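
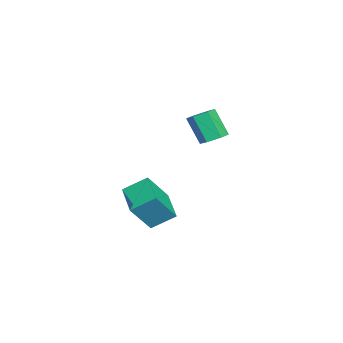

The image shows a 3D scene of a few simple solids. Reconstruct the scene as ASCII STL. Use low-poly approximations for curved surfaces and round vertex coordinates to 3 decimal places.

solid 
facet normal -0.412 0.452 -0.791
outer loop
vertex 1.44 1.668 0.213
vertex 2.66 2.093 -0.18
vertex 1.562 0.8 -0.347
endloop
endfacet
facet normal -0.903 -0.315 0.291
outer loop
vertex 2.14 0.167 0.76
vertex 1.44 1.668 0.213
vertex 1.562 0.8 -0.347
endloop
endfacet
facet normal -0.412 0.452 -0.791
outer loop
vertex 1.562 0.8 -0.347
vertex 2.66 2.093 -0.18
vertex 2.782 1.225 -0.74
endloop
endfacet
facet normal 0.117 -0.834 -0.538
outer loop
vertex 2.782 1.225 -0.74
vertex 2.14 0.167 0.76
vertex 1.562 0.8 -0.347
endloop
endfacet
facet normal -0.117 0.834 0.538
outer loop
vertex 1.44 1.668 0.213
vertex 3.238 1.46 0.927
vertex 2.66 2.093 -0.18
endloop
endfacet
facet normal -0.903 -0.315 0.291
outer loop
vertex 2.018 1.035 1.32
vertex 1.44 1.668 0.213
vertex 2.14 0.167 0.76
endloop
endfacet
facet normal -0.117 0.834 0.538
outer loop
vertex 2.018 1.035 1.32
vertex 3.238 1.46 0.927
vertex 1.44 1.668 0.213
endloop
endfacet
facet normal 0.903 0.315 -0.291
outer loop
vertex 2.66 2.093 -0.18
vertex 3.238 1.46 0.927
vertex 2.782 1.225 -0.74
endloop
endfacet
facet normal 0.117 -0.834 -0.538
outer loop
vertex 3.36 0.592 0.367
vertex 2.14 0.167 0.76
vertex 2.782 1.225 -0.74
endloop
endfacet
facet normal 0.903 0.315 -0.291
outer loop
vertex 2.782 1.225 -0.74
vertex 3.238 1.46 0.927
vertex 3.36 0.592 0.367
endloop
endfacet
facet normal 0.412 -0.452 0.791
outer loop
vertex 3.36 0.592 0.367
vertex 2.018 1.035 1.32
vertex 2.14 0.167 0.76
endloop
endfacet
facet normal 0.412 -0.452 0.791
outer loop
vertex 3.238 1.46 0.927
vertex 2.018 1.035 1.32
vertex 3.36 0.592 0.367
endloop
endfacet
facet normal 0.280 0.420 -0.863
outer loop
vertex -1.132 2.781 1.728
vertex -1.642 3.006 1.672
vertex -1.239 3.288 1.94
endloop
endfacet
facet normal 0.941 0.059 0.335
outer loop
vertex -1.132 2.781 1.728
vertex -1.239 3.288 1.94
vertex -1.489 2.249 2.825
endloop
endfacet
facet normal 0.940 0.059 0.335
outer loop
vertex -1.489 2.249 2.825
vertex -1.239 3.288 1.94
vertex -1.596 2.756 3.036
endloop
endfacet
facet normal -0.282 -0.419 0.863
outer loop
vertex -1.489 2.249 2.825
vertex -1.596 2.756 3.036
vertex -1.998 2.474 2.768
endloop
endfacet
facet normal 0.282 0.418 -0.864
outer loop
vertex -1.239 3.288 1.94
vertex -1.642 3.006 1.672
vertex -1.749 3.514 1.883
endloop
endfacet
facet normal 0.305 0.814 0.494
outer loop
vertex -1.239 3.288 1.94
vertex -1.749 3.514 1.883
vertex -1.596 2.756 3.036
endloop
endfacet
facet normal 0.305 0.814 0.494
outer loop
vertex -1.596 2.756 3.036
vertex -1.749 3.514 1.883
vertex -2.105 2.981 2.98
endloop
endfacet
facet normal -0.281 -0.420 0.863
outer loop
vertex -1.596 2.756 3.036
vertex -2.105 2.981 2.98
vertex -1.998 2.474 2.768
endloop
endfacet
facet normal 0.282 0.418 -0.864
outer loop
vertex -1.749 3.514 1.883
vertex -1.642 3.006 1.672
vertex -2.151 3.231 1.615
endloop
endfacet
facet normal -0.637 0.754 0.160
outer loop
vertex -1.749 3.514 1.883
vertex -2.151 3.231 1.615
vertex -2.105 2.981 2.98
endloop
endfacet
facet normal -0.635 0.756 0.160
outer loop
vertex -2.105 2.981 2.98
vertex -2.151 3.231 1.615
vertex -2.508 2.699 2.712
endloop
endfacet
facet normal -0.280 -0.420 0.863
outer loop
vertex -2.105 2.981 2.98
vertex -2.508 2.699 2.712
vertex -1.998 2.474 2.768
endloop
endfacet
facet normal 0.282 0.419 -0.863
outer loop
vertex -2.151 3.231 1.615
vertex -1.642 3.006 1.672
vertex -2.044 2.724 1.404
endloop
endfacet
facet normal -0.940 -0.059 -0.335
outer loop
vertex -2.151 3.231 1.615
vertex -2.044 2.724 1.404
vertex -2.508 2.699 2.712
endloop
endfacet
facet normal -0.940 -0.059 -0.335
outer loop
vertex -2.508 2.699 2.712
vertex -2.044 2.724 1.404
vertex -2.401 2.192 2.5
endloop
endfacet
facet normal -0.280 -0.420 0.863
outer loop
vertex -2.508 2.699 2.712
vertex -2.401 2.192 2.5
vertex -1.998 2.474 2.768
endloop
endfacet
facet normal 0.281 0.420 -0.863
outer loop
vertex -2.044 2.724 1.404
vertex -1.642 3.006 1.672
vertex -1.535 2.499 1.46
endloop
endfacet
facet normal -0.305 -0.814 -0.494
outer loop
vertex -2.044 2.724 1.404
vertex -1.535 2.499 1.46
vertex -2.401 2.192 2.5
endloop
endfacet
facet normal -0.305 -0.814 -0.494
outer loop
vertex -2.401 2.192 2.5
vertex -1.535 2.499 1.46
vertex -1.891 1.966 2.557
endloop
endfacet
facet normal -0.282 -0.418 0.864
outer loop
vertex -2.401 2.192 2.5
vertex -1.891 1.966 2.557
vertex -1.998 2.474 2.768
endloop
endfacet
facet normal 0.280 0.420 -0.863
outer loop
vertex -1.535 2.499 1.46
vertex -1.642 3.006 1.672
vertex -1.132 2.781 1.728
endloop
endfacet
facet normal 0.635 -0.755 -0.161
outer loop
vertex -1.535 2.499 1.46
vertex -1.132 2.781 1.728
vertex -1.891 1.966 2.557
endloop
endfacet
facet normal 0.637 -0.754 -0.159
outer loop
vertex -1.891 1.966 2.557
vertex -1.132 2.781 1.728
vertex -1.489 2.249 2.825
endloop
endfacet
facet normal -0.282 -0.418 0.864
outer loop
vertex -1.891 1.966 2.557
vertex -1.489 2.249 2.825
vertex -1.998 2.474 2.768
endloop
endfacet

endsolid


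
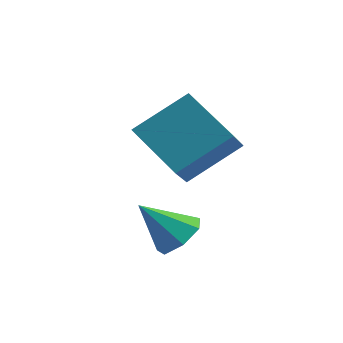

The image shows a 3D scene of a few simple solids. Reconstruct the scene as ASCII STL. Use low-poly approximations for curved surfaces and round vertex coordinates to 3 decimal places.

solid 
facet normal -0.519 -0.631 -0.577
outer loop
vertex 0.488 2.198 2.417
vertex 0.229 3.202 1.553
vertex 2.237 1.732 1.353
endloop
endfacet
facet normal 0.192 -0.743 0.641
outer loop
vertex 3.311 3.038 2.547
vertex 0.488 2.198 2.417
vertex 2.237 1.732 1.353
endloop
endfacet
facet normal -0.519 -0.630 -0.577
outer loop
vertex 2.237 1.732 1.353
vertex 0.229 3.202 1.553
vertex 1.978 2.737 0.488
endloop
endfacet
facet normal 0.833 -0.222 -0.507
outer loop
vertex 1.978 2.737 0.488
vertex 3.311 3.038 2.547
vertex 2.237 1.732 1.353
endloop
endfacet
facet normal -0.833 0.221 0.507
outer loop
vertex 0.488 2.198 2.417
vertex 1.303 4.508 2.747
vertex 0.229 3.202 1.553
endloop
endfacet
facet normal 0.192 -0.744 0.640
outer loop
vertex 1.562 3.503 3.612
vertex 0.488 2.198 2.417
vertex 3.311 3.038 2.547
endloop
endfacet
facet normal -0.833 0.222 0.507
outer loop
vertex 1.562 3.503 3.612
vertex 1.303 4.508 2.747
vertex 0.488 2.198 2.417
endloop
endfacet
facet normal -0.192 0.744 -0.640
outer loop
vertex 0.229 3.202 1.553
vertex 1.303 4.508 2.747
vertex 1.978 2.737 0.488
endloop
endfacet
facet normal 0.833 -0.221 -0.507
outer loop
vertex 3.052 4.042 1.683
vertex 3.311 3.038 2.547
vertex 1.978 2.737 0.488
endloop
endfacet
facet normal -0.191 0.744 -0.640
outer loop
vertex 1.978 2.737 0.488
vertex 1.303 4.508 2.747
vertex 3.052 4.042 1.683
endloop
endfacet
facet normal 0.519 0.631 0.577
outer loop
vertex 3.052 4.042 1.683
vertex 1.562 3.503 3.612
vertex 3.311 3.038 2.547
endloop
endfacet
facet normal 0.519 0.630 0.577
outer loop
vertex 1.303 4.508 2.747
vertex 1.562 3.503 3.612
vertex 3.052 4.042 1.683
endloop
endfacet
facet normal 0.593 0.339 -0.730
outer loop
vertex 3.45 0.181 -0.364
vertex 2.93 0.815 -0.492
vertex 3.583 0.775 0.02
endloop
endfacet
facet normal 0.463 -0.552 0.693
outer loop
vertex 3.45 0.181 -0.364
vertex 3.583 0.775 0.02
vertex 1.97 0.265 0.692
endloop
endfacet
facet normal 0.593 0.340 -0.730
outer loop
vertex 3.583 0.775 0.02
vertex 2.93 0.815 -0.492
vertex 3.224 1.4 0.019
endloop
endfacet
facet normal 0.326 0.189 0.926
outer loop
vertex 3.583 0.775 0.02
vertex 3.224 1.4 0.019
vertex 1.97 0.265 0.692
endloop
endfacet
facet normal 0.593 0.339 -0.730
outer loop
vertex 3.224 1.4 0.019
vertex 2.93 0.815 -0.492
vertex 2.644 1.584 -0.367
endloop
endfacet
facet normal -0.244 0.680 0.691
outer loop
vertex 3.224 1.4 0.019
vertex 2.644 1.584 -0.367
vertex 1.97 0.265 0.692
endloop
endfacet
facet normal 0.592 0.339 -0.731
outer loop
vertex 2.644 1.584 -0.367
vertex 2.93 0.815 -0.492
vertex 2.279 1.189 -0.846
endloop
endfacet
facet normal -0.817 0.552 0.167
outer loop
vertex 2.644 1.584 -0.367
vertex 2.279 1.189 -0.846
vertex 1.97 0.265 0.692
endloop
endfacet
facet normal 0.592 0.340 -0.730
outer loop
vertex 2.279 1.189 -0.846
vertex 2.93 0.815 -0.492
vertex 2.405 0.512 -1.059
endloop
endfacet
facet normal -0.962 -0.099 -0.253
outer loop
vertex 2.279 1.189 -0.846
vertex 2.405 0.512 -1.059
vertex 1.97 0.265 0.692
endloop
endfacet
facet normal 0.593 0.339 -0.730
outer loop
vertex 2.405 0.512 -1.059
vertex 2.93 0.815 -0.492
vertex 2.926 0.064 -0.844
endloop
endfacet
facet normal -0.569 -0.783 -0.252
outer loop
vertex 2.405 0.512 -1.059
vertex 2.926 0.064 -0.844
vertex 1.97 0.265 0.692
endloop
endfacet
facet normal 0.593 0.339 -0.730
outer loop
vertex 2.926 0.064 -0.844
vertex 2.93 0.815 -0.492
vertex 3.45 0.181 -0.364
endloop
endfacet
facet normal 0.065 -0.983 0.169
outer loop
vertex 2.926 0.064 -0.844
vertex 3.45 0.181 -0.364
vertex 1.97 0.265 0.692
endloop
endfacet

endsolid


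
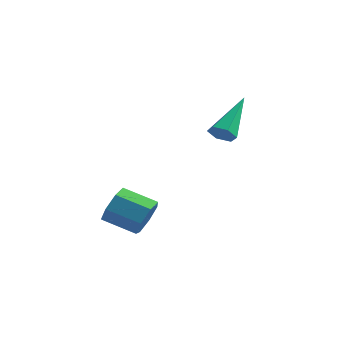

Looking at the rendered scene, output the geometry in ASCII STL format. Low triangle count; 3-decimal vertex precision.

solid 
facet normal 0.018 -0.790 -0.613
outer loop
vertex 1.963 -1.05 2.828
vertex 1.579 -0.789 2.48
vertex 2.147 -0.71 2.395
endloop
endfacet
facet normal 0.919 0.003 0.393
outer loop
vertex 1.963 -1.05 2.828
vertex 2.147 -0.71 2.395
vertex 1.541 0.909 3.8
endloop
endfacet
facet normal 0.018 -0.789 -0.614
outer loop
vertex 2.147 -0.71 2.395
vertex 1.579 -0.789 2.48
vertex 1.763 -0.449 2.048
endloop
endfacet
facet normal 0.725 0.586 -0.362
outer loop
vertex 2.147 -0.71 2.395
vertex 1.763 -0.449 2.048
vertex 1.541 0.909 3.8
endloop
endfacet
facet normal 0.016 -0.789 -0.614
outer loop
vertex 1.763 -0.449 2.048
vertex 1.579 -0.789 2.48
vertex 1.195 -0.527 2.133
endloop
endfacet
facet normal -0.197 0.763 -0.616
outer loop
vertex 1.763 -0.449 2.048
vertex 1.195 -0.527 2.133
vertex 1.541 0.909 3.8
endloop
endfacet
facet normal 0.016 -0.789 -0.614
outer loop
vertex 1.195 -0.527 2.133
vertex 1.579 -0.789 2.48
vertex 1.01 -0.867 2.565
endloop
endfacet
facet normal -0.927 0.357 -0.116
outer loop
vertex 1.195 -0.527 2.133
vertex 1.01 -0.867 2.565
vertex 1.541 0.909 3.8
endloop
endfacet
facet normal 0.017 -0.790 -0.613
outer loop
vertex 1.01 -0.867 2.565
vertex 1.579 -0.789 2.48
vertex 1.394 -1.129 2.913
endloop
endfacet
facet normal -0.734 -0.226 0.640
outer loop
vertex 1.01 -0.867 2.565
vertex 1.394 -1.129 2.913
vertex 1.541 0.909 3.8
endloop
endfacet
facet normal 0.018 -0.790 -0.613
outer loop
vertex 1.394 -1.129 2.913
vertex 1.579 -0.789 2.48
vertex 1.963 -1.05 2.828
endloop
endfacet
facet normal 0.190 -0.403 0.895
outer loop
vertex 1.394 -1.129 2.913
vertex 1.963 -1.05 2.828
vertex 1.541 0.909 3.8
endloop
endfacet
facet normal 0.897 0.218 -0.385
outer loop
vertex -0.043 -3.028 -0.816
vertex -0.419 -2.644 -1.475
vertex -0.181 -2.309 -0.731
endloop
endfacet
facet normal 0.400 -0.031 0.916
outer loop
vertex -0.043 -3.028 -0.816
vertex -0.181 -2.309 -0.731
vertex -1.326 -3.339 -0.266
endloop
endfacet
facet normal 0.400 -0.031 0.916
outer loop
vertex -1.326 -3.339 -0.266
vertex -0.181 -2.309 -0.731
vertex -1.464 -2.62 -0.181
endloop
endfacet
facet normal -0.897 -0.218 0.384
outer loop
vertex -1.326 -3.339 -0.266
vertex -1.464 -2.62 -0.181
vertex -1.701 -2.956 -0.925
endloop
endfacet
facet normal 0.897 0.217 -0.385
outer loop
vertex -0.181 -2.309 -0.731
vertex -0.419 -2.644 -1.475
vertex -0.498 -1.842 -1.206
endloop
endfacet
facet normal 0.103 0.743 0.661
outer loop
vertex -0.181 -2.309 -0.731
vertex -0.498 -1.842 -1.206
vertex -1.464 -2.62 -0.181
endloop
endfacet
facet normal 0.103 0.743 0.661
outer loop
vertex -1.464 -2.62 -0.181
vertex -0.498 -1.842 -1.206
vertex -1.781 -2.153 -0.656
endloop
endfacet
facet normal -0.897 -0.218 0.384
outer loop
vertex -1.464 -2.62 -0.181
vertex -1.781 -2.153 -0.656
vertex -1.701 -2.956 -0.925
endloop
endfacet
facet normal 0.897 0.217 -0.384
outer loop
vertex -0.498 -1.842 -1.206
vertex -0.419 -2.644 -1.475
vertex -0.755 -1.98 -1.884
endloop
endfacet
facet normal -0.272 0.958 -0.092
outer loop
vertex -0.498 -1.842 -1.206
vertex -0.755 -1.98 -1.884
vertex -1.781 -2.153 -0.656
endloop
endfacet
facet normal -0.272 0.958 -0.092
outer loop
vertex -1.781 -2.153 -0.656
vertex -0.755 -1.98 -1.884
vertex -2.038 -2.291 -1.334
endloop
endfacet
facet normal -0.897 -0.218 0.384
outer loop
vertex -1.781 -2.153 -0.656
vertex -2.038 -2.291 -1.334
vertex -1.701 -2.956 -0.925
endloop
endfacet
facet normal 0.897 0.217 -0.384
outer loop
vertex -0.755 -1.98 -1.884
vertex -0.419 -2.644 -1.475
vertex -0.759 -2.618 -2.254
endloop
endfacet
facet normal -0.442 0.452 -0.775
outer loop
vertex -0.755 -1.98 -1.884
vertex -0.759 -2.618 -2.254
vertex -2.038 -2.291 -1.334
endloop
endfacet
facet normal -0.442 0.451 -0.775
outer loop
vertex -2.038 -2.291 -1.334
vertex -0.759 -2.618 -2.254
vertex -2.042 -2.929 -1.703
endloop
endfacet
facet normal -0.897 -0.217 0.386
outer loop
vertex -2.038 -2.291 -1.334
vertex -2.042 -2.929 -1.703
vertex -1.701 -2.956 -0.925
endloop
endfacet
facet normal 0.897 0.218 -0.384
outer loop
vertex -0.759 -2.618 -2.254
vertex -0.419 -2.644 -1.475
vertex -0.506 -3.276 -2.037
endloop
endfacet
facet normal -0.280 -0.396 -0.875
outer loop
vertex -0.759 -2.618 -2.254
vertex -0.506 -3.276 -2.037
vertex -2.042 -2.929 -1.703
endloop
endfacet
facet normal -0.280 -0.395 -0.875
outer loop
vertex -2.042 -2.929 -1.703
vertex -0.506 -3.276 -2.037
vertex -1.789 -3.587 -1.487
endloop
endfacet
facet normal -0.897 -0.218 0.385
outer loop
vertex -2.042 -2.929 -1.703
vertex -1.789 -3.587 -1.487
vertex -1.701 -2.956 -0.925
endloop
endfacet
facet normal 0.897 0.218 -0.384
outer loop
vertex -0.506 -3.276 -2.037
vertex -0.419 -2.644 -1.475
vertex -0.188 -3.459 -1.397
endloop
endfacet
facet normal 0.093 -0.944 -0.316
outer loop
vertex -0.506 -3.276 -2.037
vertex -0.188 -3.459 -1.397
vertex -1.789 -3.587 -1.487
endloop
endfacet
facet normal 0.093 -0.944 -0.316
outer loop
vertex -1.789 -3.587 -1.487
vertex -0.188 -3.459 -1.397
vertex -1.471 -3.77 -0.847
endloop
endfacet
facet normal -0.898 -0.217 0.384
outer loop
vertex -1.789 -3.587 -1.487
vertex -1.471 -3.77 -0.847
vertex -1.701 -2.956 -0.925
endloop
endfacet
facet normal 0.897 0.217 -0.385
outer loop
vertex -0.188 -3.459 -1.397
vertex -0.419 -2.644 -1.475
vertex -0.043 -3.028 -0.816
endloop
endfacet
facet normal 0.396 -0.782 0.481
outer loop
vertex -0.188 -3.459 -1.397
vertex -0.043 -3.028 -0.816
vertex -1.471 -3.77 -0.847
endloop
endfacet
facet normal 0.396 -0.782 0.481
outer loop
vertex -1.471 -3.77 -0.847
vertex -0.043 -3.028 -0.816
vertex -1.326 -3.339 -0.266
endloop
endfacet
facet normal -0.897 -0.217 0.385
outer loop
vertex -1.471 -3.77 -0.847
vertex -1.326 -3.339 -0.266
vertex -1.701 -2.956 -0.925
endloop
endfacet

endsolid


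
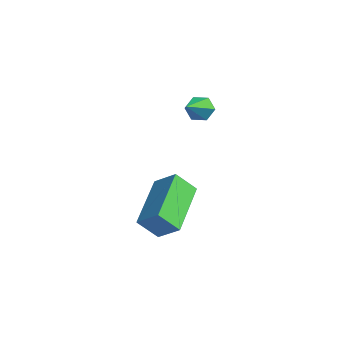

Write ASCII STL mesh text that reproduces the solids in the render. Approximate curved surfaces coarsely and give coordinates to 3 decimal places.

solid 
facet normal -0.531 0.780 0.331
outer loop
vertex 1.324 -0.91 0.773
vertex 1.709 -0.331 0.027
vertex 0.558 -1.176 0.171
endloop
endfacet
facet normal -0.378 -0.568 0.732
outer loop
vertex 1.711 -2.869 -0.547
vertex 1.324 -0.91 0.773
vertex 0.558 -1.176 0.171
endloop
endfacet
facet normal -0.531 0.780 0.331
outer loop
vertex 0.558 -1.176 0.171
vertex 1.709 -0.331 0.027
vertex 0.943 -0.597 -0.575
endloop
endfacet
facet normal -0.758 -0.264 -0.596
outer loop
vertex 0.943 -0.597 -0.575
vertex 1.711 -2.869 -0.547
vertex 0.558 -1.176 0.171
endloop
endfacet
facet normal 0.758 0.264 0.596
outer loop
vertex 1.324 -0.91 0.773
vertex 2.862 -2.024 -0.691
vertex 1.709 -0.331 0.027
endloop
endfacet
facet normal -0.378 -0.568 0.732
outer loop
vertex 2.477 -2.603 0.055
vertex 1.324 -0.91 0.773
vertex 1.711 -2.869 -0.547
endloop
endfacet
facet normal 0.758 0.264 0.596
outer loop
vertex 2.477 -2.603 0.055
vertex 2.862 -2.024 -0.691
vertex 1.324 -0.91 0.773
endloop
endfacet
facet normal 0.378 0.568 -0.732
outer loop
vertex 1.709 -0.331 0.027
vertex 2.862 -2.024 -0.691
vertex 0.943 -0.597 -0.575
endloop
endfacet
facet normal -0.758 -0.264 -0.596
outer loop
vertex 2.096 -2.29 -1.293
vertex 1.711 -2.869 -0.547
vertex 0.943 -0.597 -0.575
endloop
endfacet
facet normal 0.378 0.568 -0.732
outer loop
vertex 0.943 -0.597 -0.575
vertex 2.862 -2.024 -0.691
vertex 2.096 -2.29 -1.293
endloop
endfacet
facet normal 0.531 -0.780 -0.331
outer loop
vertex 2.096 -2.29 -1.293
vertex 2.477 -2.603 0.055
vertex 1.711 -2.869 -0.547
endloop
endfacet
facet normal 0.531 -0.780 -0.331
outer loop
vertex 2.862 -2.024 -0.691
vertex 2.477 -2.603 0.055
vertex 2.096 -2.29 -1.293
endloop
endfacet
facet normal -0.375 0.781 -0.500
outer loop
vertex 1.697 0.086 3.111
vertex 1.31 0.13 3.47
vertex 1.765 0.392 3.538
endloop
endfacet
facet normal 0.991 -0.039 -0.130
outer loop
vertex 1.697 0.086 3.111
vertex 1.765 0.392 3.538
vertex 1.79 -0.87 4.11
endloop
endfacet
facet normal -0.375 0.781 -0.500
outer loop
vertex 1.765 0.392 3.538
vertex 1.31 0.13 3.47
vertex 1.378 0.436 3.897
endloop
endfacet
facet normal 0.664 0.320 0.676
outer loop
vertex 1.765 0.392 3.538
vertex 1.378 0.436 3.897
vertex 1.79 -0.87 4.11
endloop
endfacet
facet normal -0.376 0.780 -0.499
outer loop
vertex 1.378 0.436 3.897
vertex 1.31 0.13 3.47
vertex 0.923 0.173 3.829
endloop
endfacet
facet normal -0.201 0.096 0.975
outer loop
vertex 1.378 0.436 3.897
vertex 0.923 0.173 3.829
vertex 1.79 -0.87 4.11
endloop
endfacet
facet normal -0.376 0.781 -0.499
outer loop
vertex 0.923 0.173 3.829
vertex 1.31 0.13 3.47
vertex 0.854 -0.133 3.402
endloop
endfacet
facet normal -0.737 -0.487 0.468
outer loop
vertex 0.923 0.173 3.829
vertex 0.854 -0.133 3.402
vertex 1.79 -0.87 4.11
endloop
endfacet
facet normal -0.375 0.780 -0.500
outer loop
vertex 0.854 -0.133 3.402
vertex 1.31 0.13 3.47
vertex 1.241 -0.177 3.043
endloop
endfacet
facet normal -0.410 -0.847 -0.339
outer loop
vertex 0.854 -0.133 3.402
vertex 1.241 -0.177 3.043
vertex 1.79 -0.87 4.11
endloop
endfacet
facet normal -0.375 0.780 -0.500
outer loop
vertex 1.241 -0.177 3.043
vertex 1.31 0.13 3.47
vertex 1.697 0.086 3.111
endloop
endfacet
facet normal 0.454 -0.622 -0.638
outer loop
vertex 1.241 -0.177 3.043
vertex 1.697 0.086 3.111
vertex 1.79 -0.87 4.11
endloop
endfacet

endsolid


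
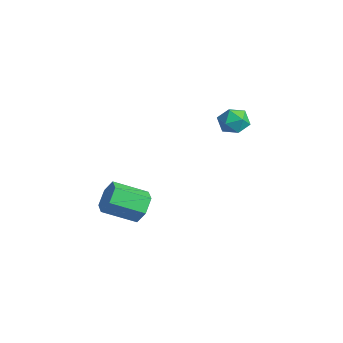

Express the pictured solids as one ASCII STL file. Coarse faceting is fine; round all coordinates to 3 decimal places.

solid 
facet normal 0.305 0.845 -0.439
outer loop
vertex 2.641 -2.37 0.042
vertex 2.236 -2.605 -0.692
vertex 1.813 -2.14 -0.091
endloop
endfacet
facet normal -0.013 0.464 0.886
outer loop
vertex 2.641 -2.37 0.042
vertex 1.813 -2.14 -0.091
vertex 2.109 -3.841 0.805
endloop
endfacet
facet normal -0.012 0.464 0.886
outer loop
vertex 2.109 -3.841 0.805
vertex 1.813 -2.14 -0.091
vertex 1.281 -3.61 0.673
endloop
endfacet
facet normal -0.306 -0.845 0.439
outer loop
vertex 2.109 -3.841 0.805
vertex 1.281 -3.61 0.673
vertex 1.704 -4.075 0.072
endloop
endfacet
facet normal 0.306 0.845 -0.438
outer loop
vertex 1.813 -2.14 -0.091
vertex 2.236 -2.605 -0.692
vertex 1.408 -2.374 -0.825
endloop
endfacet
facet normal -0.831 0.462 0.311
outer loop
vertex 1.813 -2.14 -0.091
vertex 1.408 -2.374 -0.825
vertex 1.281 -3.61 0.673
endloop
endfacet
facet normal -0.831 0.462 0.311
outer loop
vertex 1.281 -3.61 0.673
vertex 1.408 -2.374 -0.825
vertex 0.876 -3.844 -0.061
endloop
endfacet
facet normal -0.306 -0.845 0.438
outer loop
vertex 1.281 -3.61 0.673
vertex 0.876 -3.844 -0.061
vertex 1.704 -4.075 0.072
endloop
endfacet
facet normal 0.306 0.845 -0.439
outer loop
vertex 1.408 -2.374 -0.825
vertex 2.236 -2.605 -0.692
vertex 1.831 -2.839 -1.425
endloop
endfacet
facet normal -0.818 -0.003 -0.575
outer loop
vertex 1.408 -2.374 -0.825
vertex 1.831 -2.839 -1.425
vertex 0.876 -3.844 -0.061
endloop
endfacet
facet normal -0.818 -0.002 -0.575
outer loop
vertex 0.876 -3.844 -0.061
vertex 1.831 -2.839 -1.425
vertex 1.299 -4.31 -0.662
endloop
endfacet
facet normal -0.306 -0.845 0.439
outer loop
vertex 0.876 -3.844 -0.061
vertex 1.299 -4.31 -0.662
vertex 1.704 -4.075 0.072
endloop
endfacet
facet normal 0.306 0.845 -0.439
outer loop
vertex 1.831 -2.839 -1.425
vertex 2.236 -2.605 -0.692
vertex 2.659 -3.07 -1.293
endloop
endfacet
facet normal 0.012 -0.464 -0.886
outer loop
vertex 1.831 -2.839 -1.425
vertex 2.659 -3.07 -1.293
vertex 1.299 -4.31 -0.662
endloop
endfacet
facet normal 0.013 -0.465 -0.885
outer loop
vertex 1.299 -4.31 -0.662
vertex 2.659 -3.07 -1.293
vertex 2.127 -4.54 -0.529
endloop
endfacet
facet normal -0.305 -0.845 0.439
outer loop
vertex 1.299 -4.31 -0.662
vertex 2.127 -4.54 -0.529
vertex 1.704 -4.075 0.072
endloop
endfacet
facet normal 0.306 0.845 -0.438
outer loop
vertex 2.659 -3.07 -1.293
vertex 2.236 -2.605 -0.692
vertex 3.064 -2.836 -0.559
endloop
endfacet
facet normal 0.831 -0.462 -0.311
outer loop
vertex 2.659 -3.07 -1.293
vertex 3.064 -2.836 -0.559
vertex 2.127 -4.54 -0.529
endloop
endfacet
facet normal 0.831 -0.462 -0.311
outer loop
vertex 2.127 -4.54 -0.529
vertex 3.064 -2.836 -0.559
vertex 2.532 -4.306 0.205
endloop
endfacet
facet normal -0.306 -0.845 0.438
outer loop
vertex 2.127 -4.54 -0.529
vertex 2.532 -4.306 0.205
vertex 1.704 -4.075 0.072
endloop
endfacet
facet normal 0.306 0.845 -0.439
outer loop
vertex 3.064 -2.836 -0.559
vertex 2.236 -2.605 -0.692
vertex 2.641 -2.37 0.042
endloop
endfacet
facet normal 0.819 0.002 0.574
outer loop
vertex 3.064 -2.836 -0.559
vertex 2.641 -2.37 0.042
vertex 2.532 -4.306 0.205
endloop
endfacet
facet normal 0.818 0.002 0.575
outer loop
vertex 2.532 -4.306 0.205
vertex 2.641 -2.37 0.042
vertex 2.109 -3.841 0.805
endloop
endfacet
facet normal -0.306 -0.845 0.439
outer loop
vertex 2.532 -4.306 0.205
vertex 2.109 -3.841 0.805
vertex 1.704 -4.075 0.072
endloop
endfacet
facet normal 0.340 0.265 0.902
outer loop
vertex 1.439 2.759 3.709
vertex 1.457 1.98 3.931
vertex 2.107 2.318 3.587
endloop
endfacet
facet normal 0.554 0.728 0.403
outer loop
vertex 1.439 2.759 3.709
vertex 2.107 2.318 3.587
vertex 1.85 2.83 3.015
endloop
endfacet
facet normal -0.027 0.996 0.086
outer loop
vertex 1.439 2.759 3.709
vertex 1.85 2.83 3.015
vertex 1.041 2.809 3.006
endloop
endfacet
facet normal -0.601 0.697 0.390
outer loop
vertex 1.439 2.759 3.709
vertex 1.041 2.809 3.006
vertex 0.798 2.283 3.572
endloop
endfacet
facet normal -0.374 0.246 0.894
outer loop
vertex 1.439 2.759 3.709
vertex 0.798 2.283 3.572
vertex 1.457 1.98 3.931
endloop
endfacet
facet normal 0.926 0.368 -0.087
outer loop
vertex 1.85 2.83 3.015
vertex 2.107 2.318 3.587
vertex 2.122 2.097 2.808
endloop
endfacet
facet normal 0.580 -0.382 0.720
outer loop
vertex 2.107 2.318 3.587
vertex 1.457 1.98 3.931
vertex 1.879 1.571 3.374
endloop
endfacet
facet normal -0.575 -0.413 0.707
outer loop
vertex 1.457 1.98 3.931
vertex 0.798 2.283 3.572
vertex 1.07 1.55 3.365
endloop
endfacet
facet normal -0.942 0.318 -0.108
outer loop
vertex 0.798 2.283 3.572
vertex 1.041 2.809 3.006
vertex 0.813 2.062 2.793
endloop
endfacet
facet normal -0.014 0.801 -0.599
outer loop
vertex 1.041 2.809 3.006
vertex 1.85 2.83 3.015
vertex 1.463 2.4 2.449
endloop
endfacet
facet normal 0.601 -0.697 -0.390
outer loop
vertex 1.481 1.621 2.671
vertex 2.122 2.097 2.808
vertex 1.879 1.571 3.374
endloop
endfacet
facet normal 0.027 -0.996 -0.086
outer loop
vertex 1.481 1.621 2.671
vertex 1.879 1.571 3.374
vertex 1.07 1.55 3.365
endloop
endfacet
facet normal -0.554 -0.728 -0.403
outer loop
vertex 1.481 1.621 2.671
vertex 1.07 1.55 3.365
vertex 0.813 2.062 2.793
endloop
endfacet
facet normal -0.340 -0.265 -0.902
outer loop
vertex 1.481 1.621 2.671
vertex 0.813 2.062 2.793
vertex 1.463 2.4 2.449
endloop
endfacet
facet normal 0.374 -0.246 -0.894
outer loop
vertex 1.481 1.621 2.671
vertex 1.463 2.4 2.449
vertex 2.122 2.097 2.808
endloop
endfacet
facet normal 0.942 -0.318 0.108
outer loop
vertex 1.879 1.571 3.374
vertex 2.122 2.097 2.808
vertex 2.107 2.318 3.587
endloop
endfacet
facet normal 0.014 -0.801 0.599
outer loop
vertex 1.07 1.55 3.365
vertex 1.879 1.571 3.374
vertex 1.457 1.98 3.931
endloop
endfacet
facet normal -0.926 -0.368 0.087
outer loop
vertex 0.813 2.062 2.793
vertex 1.07 1.55 3.365
vertex 0.798 2.283 3.572
endloop
endfacet
facet normal -0.580 0.382 -0.720
outer loop
vertex 1.463 2.4 2.449
vertex 0.813 2.062 2.793
vertex 1.041 2.809 3.006
endloop
endfacet
facet normal 0.575 0.413 -0.707
outer loop
vertex 2.122 2.097 2.808
vertex 1.463 2.4 2.449
vertex 1.85 2.83 3.015
endloop
endfacet

endsolid


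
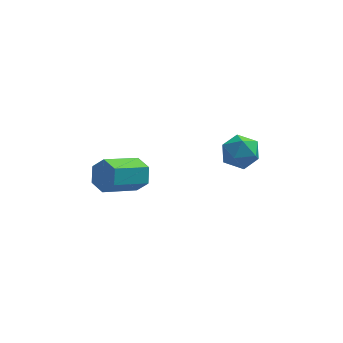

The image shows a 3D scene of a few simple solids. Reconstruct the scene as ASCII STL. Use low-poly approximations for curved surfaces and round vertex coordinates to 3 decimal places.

solid 
facet normal 0.745 0.525 -0.412
outer loop
vertex -2.124 2.872 -1.557
vertex -2.523 3.037 -2.069
vertex -2.497 3.427 -1.525
endloop
endfacet
facet normal 0.366 0.194 0.910
outer loop
vertex -2.124 2.872 -1.557
vertex -2.497 3.427 -1.525
vertex -3.278 2.058 -0.919
endloop
endfacet
facet normal 0.366 0.194 0.910
outer loop
vertex -3.278 2.058 -0.919
vertex -2.497 3.427 -1.525
vertex -3.652 2.613 -0.887
endloop
endfacet
facet normal -0.745 -0.526 0.411
outer loop
vertex -3.278 2.058 -0.919
vertex -3.652 2.613 -0.887
vertex -3.677 2.223 -1.431
endloop
endfacet
facet normal 0.744 0.525 -0.412
outer loop
vertex -2.497 3.427 -1.525
vertex -2.523 3.037 -2.069
vertex -2.897 3.592 -2.037
endloop
endfacet
facet normal -0.300 0.815 0.497
outer loop
vertex -2.497 3.427 -1.525
vertex -2.897 3.592 -2.037
vertex -3.652 2.613 -0.887
endloop
endfacet
facet normal -0.300 0.815 0.496
outer loop
vertex -3.652 2.613 -0.887
vertex -2.897 3.592 -2.037
vertex -4.051 2.778 -1.399
endloop
endfacet
facet normal -0.745 -0.526 0.411
outer loop
vertex -3.652 2.613 -0.887
vertex -4.051 2.778 -1.399
vertex -3.677 2.223 -1.431
endloop
endfacet
facet normal 0.745 0.526 -0.411
outer loop
vertex -2.897 3.592 -2.037
vertex -2.523 3.037 -2.069
vertex -2.922 3.202 -2.581
endloop
endfacet
facet normal -0.666 0.620 -0.414
outer loop
vertex -2.897 3.592 -2.037
vertex -2.922 3.202 -2.581
vertex -4.051 2.778 -1.399
endloop
endfacet
facet normal -0.666 0.620 -0.414
outer loop
vertex -4.051 2.778 -1.399
vertex -2.922 3.202 -2.581
vertex -4.076 2.388 -1.943
endloop
endfacet
facet normal -0.745 -0.526 0.411
outer loop
vertex -4.051 2.778 -1.399
vertex -4.076 2.388 -1.943
vertex -3.677 2.223 -1.431
endloop
endfacet
facet normal 0.745 0.526 -0.411
outer loop
vertex -2.922 3.202 -2.581
vertex -2.523 3.037 -2.069
vertex -2.548 2.647 -2.613
endloop
endfacet
facet normal -0.366 -0.194 -0.910
outer loop
vertex -2.922 3.202 -2.581
vertex -2.548 2.647 -2.613
vertex -4.076 2.388 -1.943
endloop
endfacet
facet normal -0.366 -0.194 -0.910
outer loop
vertex -4.076 2.388 -1.943
vertex -2.548 2.647 -2.613
vertex -3.703 1.833 -1.975
endloop
endfacet
facet normal -0.745 -0.525 0.412
outer loop
vertex -4.076 2.388 -1.943
vertex -3.703 1.833 -1.975
vertex -3.677 2.223 -1.431
endloop
endfacet
facet normal 0.745 0.526 -0.411
outer loop
vertex -2.548 2.647 -2.613
vertex -2.523 3.037 -2.069
vertex -2.149 2.482 -2.101
endloop
endfacet
facet normal 0.300 -0.815 -0.496
outer loop
vertex -2.548 2.647 -2.613
vertex -2.149 2.482 -2.101
vertex -3.703 1.833 -1.975
endloop
endfacet
facet normal 0.300 -0.814 -0.497
outer loop
vertex -3.703 1.833 -1.975
vertex -2.149 2.482 -2.101
vertex -3.303 1.668 -1.463
endloop
endfacet
facet normal -0.744 -0.525 0.412
outer loop
vertex -3.703 1.833 -1.975
vertex -3.303 1.668 -1.463
vertex -3.677 2.223 -1.431
endloop
endfacet
facet normal 0.745 0.526 -0.411
outer loop
vertex -2.149 2.482 -2.101
vertex -2.523 3.037 -2.069
vertex -2.124 2.872 -1.557
endloop
endfacet
facet normal 0.666 -0.620 0.414
outer loop
vertex -2.149 2.482 -2.101
vertex -2.124 2.872 -1.557
vertex -3.303 1.668 -1.463
endloop
endfacet
facet normal 0.666 -0.620 0.414
outer loop
vertex -3.303 1.668 -1.463
vertex -2.124 2.872 -1.557
vertex -3.278 2.058 -0.919
endloop
endfacet
facet normal -0.745 -0.526 0.411
outer loop
vertex -3.303 1.668 -1.463
vertex -3.278 2.058 -0.919
vertex -3.677 2.223 -1.431
endloop
endfacet
facet normal -0.984 0.151 -0.092
outer loop
vertex 0.559 4.377 -1.818
vertex 0.457 3.621 -1.97
vertex 0.428 3.878 -1.236
endloop
endfacet
facet normal -0.699 0.613 0.368
outer loop
vertex 0.559 4.377 -1.818
vertex 0.428 3.878 -1.236
vertex 0.962 4.438 -1.155
endloop
endfacet
facet normal -0.191 0.981 0.026
outer loop
vertex 0.559 4.377 -1.818
vertex 0.962 4.438 -1.155
vertex 1.322 4.526 -1.839
endloop
endfacet
facet normal -0.163 0.746 -0.646
outer loop
vertex 0.559 4.377 -1.818
vertex 1.322 4.526 -1.839
vertex 1.01 4.021 -2.343
endloop
endfacet
facet normal -0.654 0.233 -0.720
outer loop
vertex 0.559 4.377 -1.818
vertex 1.01 4.021 -2.343
vertex 0.457 3.621 -1.97
endloop
endfacet
facet normal -0.387 0.240 0.890
outer loop
vertex 0.962 4.438 -1.155
vertex 0.428 3.878 -1.236
vertex 1.11 3.719 -0.897
endloop
endfacet
facet normal -0.849 -0.509 0.145
outer loop
vertex 0.428 3.878 -1.236
vertex 0.457 3.621 -1.97
vertex 0.798 3.214 -1.401
endloop
endfacet
facet normal -0.315 -0.377 -0.871
outer loop
vertex 0.457 3.621 -1.97
vertex 1.01 4.021 -2.343
vertex 1.158 3.302 -2.085
endloop
endfacet
facet normal 0.479 0.454 -0.751
outer loop
vertex 1.01 4.021 -2.343
vertex 1.322 4.526 -1.839
vertex 1.692 3.862 -2.004
endloop
endfacet
facet normal 0.435 0.835 0.336
outer loop
vertex 1.322 4.526 -1.839
vertex 0.962 4.438 -1.155
vertex 1.663 4.119 -1.27
endloop
endfacet
facet normal 0.163 -0.746 0.646
outer loop
vertex 1.561 3.363 -1.422
vertex 1.11 3.719 -0.897
vertex 0.798 3.214 -1.401
endloop
endfacet
facet normal 0.191 -0.981 -0.026
outer loop
vertex 1.561 3.363 -1.422
vertex 0.798 3.214 -1.401
vertex 1.158 3.302 -2.085
endloop
endfacet
facet normal 0.699 -0.613 -0.368
outer loop
vertex 1.561 3.363 -1.422
vertex 1.158 3.302 -2.085
vertex 1.692 3.862 -2.004
endloop
endfacet
facet normal 0.984 -0.151 0.092
outer loop
vertex 1.561 3.363 -1.422
vertex 1.692 3.862 -2.004
vertex 1.663 4.119 -1.27
endloop
endfacet
facet normal 0.654 -0.233 0.720
outer loop
vertex 1.561 3.363 -1.422
vertex 1.663 4.119 -1.27
vertex 1.11 3.719 -0.897
endloop
endfacet
facet normal -0.479 -0.454 0.751
outer loop
vertex 0.798 3.214 -1.401
vertex 1.11 3.719 -0.897
vertex 0.428 3.878 -1.236
endloop
endfacet
facet normal -0.435 -0.835 -0.336
outer loop
vertex 1.158 3.302 -2.085
vertex 0.798 3.214 -1.401
vertex 0.457 3.621 -1.97
endloop
endfacet
facet normal 0.387 -0.240 -0.890
outer loop
vertex 1.692 3.862 -2.004
vertex 1.158 3.302 -2.085
vertex 1.01 4.021 -2.343
endloop
endfacet
facet normal 0.849 0.509 -0.145
outer loop
vertex 1.663 4.119 -1.27
vertex 1.692 3.862 -2.004
vertex 1.322 4.526 -1.839
endloop
endfacet
facet normal 0.315 0.377 0.871
outer loop
vertex 1.11 3.719 -0.897
vertex 1.663 4.119 -1.27
vertex 0.962 4.438 -1.155
endloop
endfacet

endsolid


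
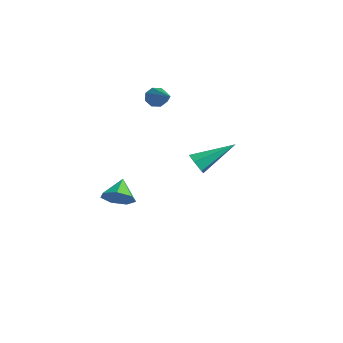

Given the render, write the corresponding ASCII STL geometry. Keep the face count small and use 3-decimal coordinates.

solid 
facet normal 0.551 -0.609 -0.570
outer loop
vertex -2.101 0.763 -1.003
vertex -2.449 1.046 -1.642
vertex -1.802 1.3 -1.288
endloop
endfacet
facet normal 0.310 0.305 0.900
outer loop
vertex -2.101 0.763 -1.003
vertex -1.802 1.3 -1.288
vertex -3.071 1.734 -0.998
endloop
endfacet
facet normal 0.551 -0.610 -0.570
outer loop
vertex -1.802 1.3 -1.288
vertex -2.449 1.046 -1.642
vertex -1.99 1.645 -1.839
endloop
endfacet
facet normal 0.377 0.837 0.396
outer loop
vertex -1.802 1.3 -1.288
vertex -1.99 1.645 -1.839
vertex -3.071 1.734 -0.998
endloop
endfacet
facet normal 0.552 -0.610 -0.569
outer loop
vertex -1.99 1.645 -1.839
vertex -2.449 1.046 -1.642
vertex -2.523 1.539 -2.242
endloop
endfacet
facet normal -0.059 0.982 -0.180
outer loop
vertex -1.99 1.645 -1.839
vertex -2.523 1.539 -2.242
vertex -3.071 1.734 -0.998
endloop
endfacet
facet normal 0.552 -0.610 -0.569
outer loop
vertex -2.523 1.539 -2.242
vertex -2.449 1.046 -1.642
vertex -3.001 1.061 -2.193
endloop
endfacet
facet normal -0.670 0.629 -0.394
outer loop
vertex -2.523 1.539 -2.242
vertex -3.001 1.061 -2.193
vertex -3.071 1.734 -0.998
endloop
endfacet
facet normal 0.552 -0.609 -0.569
outer loop
vertex -3.001 1.061 -2.193
vertex -2.449 1.046 -1.642
vertex -3.062 0.572 -1.729
endloop
endfacet
facet normal -0.995 0.045 -0.084
outer loop
vertex -3.001 1.061 -2.193
vertex -3.062 0.572 -1.729
vertex -3.071 1.734 -0.998
endloop
endfacet
facet normal 0.552 -0.609 -0.570
outer loop
vertex -3.062 0.572 -1.729
vertex -2.449 1.046 -1.642
vertex -2.662 0.439 -1.2
endloop
endfacet
facet normal -0.791 -0.330 0.515
outer loop
vertex -3.062 0.572 -1.729
vertex -2.662 0.439 -1.2
vertex -3.071 1.734 -0.998
endloop
endfacet
facet normal 0.552 -0.609 -0.570
outer loop
vertex -2.662 0.439 -1.2
vertex -2.449 1.046 -1.642
vertex -2.101 0.763 -1.003
endloop
endfacet
facet normal -0.211 -0.215 0.954
outer loop
vertex -2.662 0.439 -1.2
vertex -2.101 0.763 -1.003
vertex -3.071 1.734 -0.998
endloop
endfacet
facet normal -0.842 0.268 -0.468
outer loop
vertex -2.817 3.528 2.942
vertex -3.081 3.498 3.4
vertex -2.817 3.88 3.144
endloop
endfacet
facet normal 0.713 0.349 -0.608
outer loop
vertex -2.817 3.528 2.942
vertex -2.817 3.88 3.144
vertex -1.279 2.922 4.4
endloop
endfacet
facet normal -0.842 0.269 -0.467
outer loop
vertex -2.817 3.88 3.144
vertex -3.081 3.498 3.4
vertex -2.972 4.008 3.497
endloop
endfacet
facet normal 0.559 0.827 -0.054
outer loop
vertex -2.817 3.88 3.144
vertex -2.972 4.008 3.497
vertex -1.279 2.922 4.4
endloop
endfacet
facet normal -0.843 0.269 -0.466
outer loop
vertex -2.972 4.008 3.497
vertex -3.081 3.498 3.4
vertex -3.19 3.837 3.793
endloop
endfacet
facet normal 0.188 0.784 0.591
outer loop
vertex -2.972 4.008 3.497
vertex -3.19 3.837 3.793
vertex -1.279 2.922 4.4
endloop
endfacet
facet normal -0.842 0.270 -0.467
outer loop
vertex -3.19 3.837 3.793
vertex -3.081 3.498 3.4
vertex -3.345 3.468 3.859
endloop
endfacet
facet normal -0.184 0.247 0.951
outer loop
vertex -3.19 3.837 3.793
vertex -3.345 3.468 3.859
vertex -1.279 2.922 4.4
endloop
endfacet
facet normal -0.842 0.269 -0.467
outer loop
vertex -3.345 3.468 3.859
vertex -3.081 3.498 3.4
vertex -3.345 3.117 3.657
endloop
endfacet
facet normal -0.338 -0.469 0.816
outer loop
vertex -3.345 3.468 3.859
vertex -3.345 3.117 3.657
vertex -1.279 2.922 4.4
endloop
endfacet
facet normal -0.843 0.270 -0.466
outer loop
vertex -3.345 3.117 3.657
vertex -3.081 3.498 3.4
vertex -3.191 2.989 3.304
endloop
endfacet
facet normal -0.184 -0.947 0.263
outer loop
vertex -3.345 3.117 3.657
vertex -3.191 2.989 3.304
vertex -1.279 2.922 4.4
endloop
endfacet
facet normal -0.842 0.270 -0.468
outer loop
vertex -3.191 2.989 3.304
vertex -3.081 3.498 3.4
vertex -2.972 3.159 3.008
endloop
endfacet
facet normal 0.187 -0.905 -0.382
outer loop
vertex -3.191 2.989 3.304
vertex -2.972 3.159 3.008
vertex -1.279 2.922 4.4
endloop
endfacet
facet normal -0.842 0.270 -0.468
outer loop
vertex -2.972 3.159 3.008
vertex -3.081 3.498 3.4
vertex -2.817 3.528 2.942
endloop
endfacet
facet normal 0.559 -0.368 -0.743
outer loop
vertex -2.972 3.159 3.008
vertex -2.817 3.528 2.942
vertex -1.279 2.922 4.4
endloop
endfacet
facet normal -0.303 -0.825 -0.477
outer loop
vertex 3.19 1.273 2.559
vertex 2.945 1.103 3.009
vertex 2.675 1.407 2.654
endloop
endfacet
facet normal 0.050 0.697 -0.715
outer loop
vertex 3.19 1.273 2.559
vertex 2.675 1.407 2.654
vertex 3.495 2.597 3.871
endloop
endfacet
facet normal -0.304 -0.825 -0.476
outer loop
vertex 2.675 1.407 2.654
vertex 2.945 1.103 3.009
vertex 2.431 1.237 3.105
endloop
endfacet
facet normal -0.736 0.660 -0.149
outer loop
vertex 2.675 1.407 2.654
vertex 2.431 1.237 3.105
vertex 3.495 2.597 3.871
endloop
endfacet
facet normal -0.304 -0.825 -0.476
outer loop
vertex 2.431 1.237 3.105
vertex 2.945 1.103 3.009
vertex 2.701 0.933 3.46
endloop
endfacet
facet normal -0.709 0.169 0.684
outer loop
vertex 2.431 1.237 3.105
vertex 2.701 0.933 3.46
vertex 3.495 2.597 3.871
endloop
endfacet
facet normal -0.303 -0.826 -0.475
outer loop
vertex 2.701 0.933 3.46
vertex 2.945 1.103 3.009
vertex 3.215 0.799 3.365
endloop
endfacet
facet normal 0.102 -0.284 0.953
outer loop
vertex 2.701 0.933 3.46
vertex 3.215 0.799 3.365
vertex 3.495 2.597 3.871
endloop
endfacet
facet normal -0.303 -0.826 -0.475
outer loop
vertex 3.215 0.799 3.365
vertex 2.945 1.103 3.009
vertex 3.459 0.969 2.914
endloop
endfacet
facet normal 0.888 -0.247 0.387
outer loop
vertex 3.215 0.799 3.365
vertex 3.459 0.969 2.914
vertex 3.495 2.597 3.871
endloop
endfacet
facet normal -0.303 -0.825 -0.477
outer loop
vertex 3.459 0.969 2.914
vertex 2.945 1.103 3.009
vertex 3.19 1.273 2.559
endloop
endfacet
facet normal 0.862 0.243 -0.445
outer loop
vertex 3.459 0.969 2.914
vertex 3.19 1.273 2.559
vertex 3.495 2.597 3.871
endloop
endfacet

endsolid


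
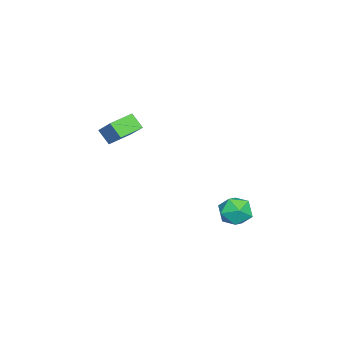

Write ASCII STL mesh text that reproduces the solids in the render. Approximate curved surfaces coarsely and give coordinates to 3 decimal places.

solid 
facet normal -0.541 -0.559 -0.629
outer loop
vertex -2.052 -3.67 3.425
vertex -3.067 -2.967 3.673
vertex -1.825 -3.094 2.718
endloop
endfacet
facet normal 0.806 -0.558 -0.196
outer loop
vertex -0.993 -2.233 3.687
vertex -2.052 -3.67 3.425
vertex -1.825 -3.094 2.718
endloop
endfacet
facet normal -0.541 -0.559 -0.629
outer loop
vertex -1.825 -3.094 2.718
vertex -3.067 -2.967 3.673
vertex -2.841 -2.39 2.966
endloop
endfacet
facet normal 0.241 0.613 -0.752
outer loop
vertex -2.841 -2.39 2.966
vertex -0.993 -2.233 3.687
vertex -1.825 -3.094 2.718
endloop
endfacet
facet normal -0.241 -0.613 0.752
outer loop
vertex -2.052 -3.67 3.425
vertex -2.235 -2.106 4.642
vertex -3.067 -2.967 3.673
endloop
endfacet
facet normal 0.806 -0.558 -0.198
outer loop
vertex -1.219 -2.81 4.394
vertex -2.052 -3.67 3.425
vertex -0.993 -2.233 3.687
endloop
endfacet
facet normal -0.241 -0.613 0.752
outer loop
vertex -1.219 -2.81 4.394
vertex -2.235 -2.106 4.642
vertex -2.052 -3.67 3.425
endloop
endfacet
facet normal -0.806 0.557 0.197
outer loop
vertex -3.067 -2.967 3.673
vertex -2.235 -2.106 4.642
vertex -2.841 -2.39 2.966
endloop
endfacet
facet normal 0.241 0.614 -0.752
outer loop
vertex -2.008 -1.53 3.935
vertex -0.993 -2.233 3.687
vertex -2.841 -2.39 2.966
endloop
endfacet
facet normal -0.806 0.559 0.197
outer loop
vertex -2.841 -2.39 2.966
vertex -2.235 -2.106 4.642
vertex -2.008 -1.53 3.935
endloop
endfacet
facet normal 0.541 0.559 0.629
outer loop
vertex -2.008 -1.53 3.935
vertex -1.219 -2.81 4.394
vertex -0.993 -2.233 3.687
endloop
endfacet
facet normal 0.541 0.559 0.629
outer loop
vertex -2.235 -2.106 4.642
vertex -1.219 -2.81 4.394
vertex -2.008 -1.53 3.935
endloop
endfacet
facet normal -0.370 0.913 0.169
outer loop
vertex -1.042 3.895 -0.455
vertex -1.88 3.554 -0.448
vertex -1.406 3.604 0.32
endloop
endfacet
facet normal 0.282 0.847 0.450
outer loop
vertex -1.042 3.895 -0.455
vertex -1.406 3.604 0.32
vertex -0.542 3.418 0.129
endloop
endfacet
facet normal 0.733 0.676 -0.076
outer loop
vertex -1.042 3.895 -0.455
vertex -0.542 3.418 0.129
vertex -0.482 3.253 -0.759
endloop
endfacet
facet normal 0.359 0.637 -0.683
outer loop
vertex -1.042 3.895 -0.455
vertex -0.482 3.253 -0.759
vertex -1.309 3.338 -1.115
endloop
endfacet
facet normal -0.323 0.784 -0.531
outer loop
vertex -1.042 3.895 -0.455
vertex -1.309 3.338 -1.115
vertex -1.88 3.554 -0.448
endloop
endfacet
facet normal 0.268 0.304 0.914
outer loop
vertex -0.542 3.418 0.129
vertex -1.406 3.604 0.32
vertex -1.071 2.782 0.495
endloop
endfacet
facet normal -0.787 0.413 0.459
outer loop
vertex -1.406 3.604 0.32
vertex -1.88 3.554 -0.448
vertex -1.898 2.867 0.139
endloop
endfacet
facet normal -0.710 0.203 -0.674
outer loop
vertex -1.88 3.554 -0.448
vertex -1.309 3.338 -1.115
vertex -1.838 2.702 -0.749
endloop
endfacet
facet normal 0.392 -0.036 -0.919
outer loop
vertex -1.309 3.338 -1.115
vertex -0.482 3.253 -0.759
vertex -0.974 2.516 -0.94
endloop
endfacet
facet normal 0.998 0.027 0.062
outer loop
vertex -0.482 3.253 -0.759
vertex -0.542 3.418 0.129
vertex -0.5 2.566 -0.172
endloop
endfacet
facet normal -0.359 -0.637 0.683
outer loop
vertex -1.338 2.225 -0.165
vertex -1.071 2.782 0.495
vertex -1.898 2.867 0.139
endloop
endfacet
facet normal -0.733 -0.676 0.076
outer loop
vertex -1.338 2.225 -0.165
vertex -1.898 2.867 0.139
vertex -1.838 2.702 -0.749
endloop
endfacet
facet normal -0.282 -0.847 -0.450
outer loop
vertex -1.338 2.225 -0.165
vertex -1.838 2.702 -0.749
vertex -0.974 2.516 -0.94
endloop
endfacet
facet normal 0.370 -0.913 -0.169
outer loop
vertex -1.338 2.225 -0.165
vertex -0.974 2.516 -0.94
vertex -0.5 2.566 -0.172
endloop
endfacet
facet normal 0.323 -0.784 0.531
outer loop
vertex -1.338 2.225 -0.165
vertex -0.5 2.566 -0.172
vertex -1.071 2.782 0.495
endloop
endfacet
facet normal -0.392 0.036 0.919
outer loop
vertex -1.898 2.867 0.139
vertex -1.071 2.782 0.495
vertex -1.406 3.604 0.32
endloop
endfacet
facet normal -0.998 -0.027 -0.062
outer loop
vertex -1.838 2.702 -0.749
vertex -1.898 2.867 0.139
vertex -1.88 3.554 -0.448
endloop
endfacet
facet normal -0.268 -0.304 -0.914
outer loop
vertex -0.974 2.516 -0.94
vertex -1.838 2.702 -0.749
vertex -1.309 3.338 -1.115
endloop
endfacet
facet normal 0.787 -0.413 -0.459
outer loop
vertex -0.5 2.566 -0.172
vertex -0.974 2.516 -0.94
vertex -0.482 3.253 -0.759
endloop
endfacet
facet normal 0.710 -0.203 0.674
outer loop
vertex -1.071 2.782 0.495
vertex -0.5 2.566 -0.172
vertex -0.542 3.418 0.129
endloop
endfacet

endsolid


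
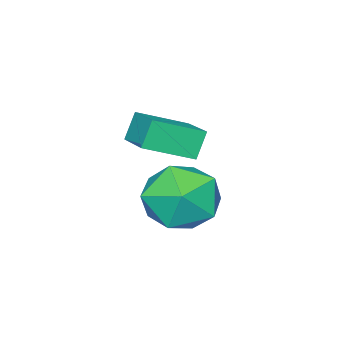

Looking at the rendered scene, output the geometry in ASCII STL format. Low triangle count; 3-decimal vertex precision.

solid 
facet normal -0.512 0.855 0.076
outer loop
vertex -0.376 4.009 -2.688
vertex -1.396 3.401 -2.72
vertex -0.869 3.624 -1.679
endloop
endfacet
facet normal 0.119 0.907 0.404
outer loop
vertex -0.376 4.009 -2.688
vertex -0.869 3.624 -1.679
vertex 0.305 3.54 -1.835
endloop
endfacet
facet normal 0.629 0.773 -0.077
outer loop
vertex -0.376 4.009 -2.688
vertex 0.305 3.54 -1.835
vertex 0.505 3.264 -2.974
endloop
endfacet
facet normal 0.313 0.639 -0.702
outer loop
vertex -0.376 4.009 -2.688
vertex 0.505 3.264 -2.974
vertex -0.546 3.178 -3.52
endloop
endfacet
facet normal -0.392 0.690 -0.609
outer loop
vertex -0.376 4.009 -2.688
vertex -0.546 3.178 -3.52
vertex -1.396 3.401 -2.72
endloop
endfacet
facet normal 0.149 0.399 0.905
outer loop
vertex 0.305 3.54 -1.835
vertex -0.869 3.624 -1.679
vertex -0.294 2.642 -1.34
endloop
endfacet
facet normal -0.872 0.316 0.374
outer loop
vertex -0.869 3.624 -1.679
vertex -1.396 3.401 -2.72
vertex -1.345 2.556 -1.886
endloop
endfacet
facet normal -0.678 0.048 -0.734
outer loop
vertex -1.396 3.401 -2.72
vertex -0.546 3.178 -3.52
vertex -1.145 2.28 -3.025
endloop
endfacet
facet normal 0.463 -0.035 -0.886
outer loop
vertex -0.546 3.178 -3.52
vertex 0.505 3.264 -2.974
vertex 0.029 2.196 -3.181
endloop
endfacet
facet normal 0.975 0.184 0.127
outer loop
vertex 0.505 3.264 -2.974
vertex 0.305 3.54 -1.835
vertex 0.556 2.419 -2.14
endloop
endfacet
facet normal -0.313 -0.639 0.702
outer loop
vertex -0.464 1.811 -2.172
vertex -0.294 2.642 -1.34
vertex -1.345 2.556 -1.886
endloop
endfacet
facet normal -0.629 -0.773 0.077
outer loop
vertex -0.464 1.811 -2.172
vertex -1.345 2.556 -1.886
vertex -1.145 2.28 -3.025
endloop
endfacet
facet normal -0.119 -0.907 -0.404
outer loop
vertex -0.464 1.811 -2.172
vertex -1.145 2.28 -3.025
vertex 0.029 2.196 -3.181
endloop
endfacet
facet normal 0.512 -0.855 -0.076
outer loop
vertex -0.464 1.811 -2.172
vertex 0.029 2.196 -3.181
vertex 0.556 2.419 -2.14
endloop
endfacet
facet normal 0.392 -0.690 0.609
outer loop
vertex -0.464 1.811 -2.172
vertex 0.556 2.419 -2.14
vertex -0.294 2.642 -1.34
endloop
endfacet
facet normal -0.463 0.035 0.886
outer loop
vertex -1.345 2.556 -1.886
vertex -0.294 2.642 -1.34
vertex -0.869 3.624 -1.679
endloop
endfacet
facet normal -0.975 -0.184 -0.127
outer loop
vertex -1.145 2.28 -3.025
vertex -1.345 2.556 -1.886
vertex -1.396 3.401 -2.72
endloop
endfacet
facet normal -0.149 -0.399 -0.905
outer loop
vertex 0.029 2.196 -3.181
vertex -1.145 2.28 -3.025
vertex -0.546 3.178 -3.52
endloop
endfacet
facet normal 0.872 -0.316 -0.374
outer loop
vertex 0.556 2.419 -2.14
vertex 0.029 2.196 -3.181
vertex 0.505 3.264 -2.974
endloop
endfacet
facet normal 0.678 -0.048 0.734
outer loop
vertex -0.294 2.642 -1.34
vertex 0.556 2.419 -2.14
vertex 0.305 3.54 -1.835
endloop
endfacet
facet normal -0.737 0.557 -0.384
outer loop
vertex -3.513 0.588 -1.836
vertex -2.801 1.801 -1.443
vertex -3.063 0.599 -2.684
endloop
endfacet
facet normal -0.487 -0.831 -0.269
outer loop
vertex -1.899 -0.281 -2.077
vertex -3.513 0.588 -1.836
vertex -3.063 0.599 -2.684
endloop
endfacet
facet normal -0.737 0.557 -0.384
outer loop
vertex -3.063 0.599 -2.684
vertex -2.801 1.801 -1.443
vertex -2.351 1.812 -2.291
endloop
endfacet
facet normal 0.469 0.011 -0.883
outer loop
vertex -2.351 1.812 -2.291
vertex -1.899 -0.281 -2.077
vertex -3.063 0.599 -2.684
endloop
endfacet
facet normal -0.469 -0.011 0.883
outer loop
vertex -3.513 0.588 -1.836
vertex -1.637 0.921 -0.836
vertex -2.801 1.801 -1.443
endloop
endfacet
facet normal -0.487 -0.831 -0.269
outer loop
vertex -2.349 -0.292 -1.229
vertex -3.513 0.588 -1.836
vertex -1.899 -0.281 -2.077
endloop
endfacet
facet normal -0.469 -0.011 0.883
outer loop
vertex -2.349 -0.292 -1.229
vertex -1.637 0.921 -0.836
vertex -3.513 0.588 -1.836
endloop
endfacet
facet normal 0.487 0.831 0.269
outer loop
vertex -2.801 1.801 -1.443
vertex -1.637 0.921 -0.836
vertex -2.351 1.812 -2.291
endloop
endfacet
facet normal 0.469 0.011 -0.883
outer loop
vertex -1.187 0.932 -1.684
vertex -1.899 -0.281 -2.077
vertex -2.351 1.812 -2.291
endloop
endfacet
facet normal 0.487 0.831 0.269
outer loop
vertex -2.351 1.812 -2.291
vertex -1.637 0.921 -0.836
vertex -1.187 0.932 -1.684
endloop
endfacet
facet normal 0.737 -0.557 0.384
outer loop
vertex -1.187 0.932 -1.684
vertex -2.349 -0.292 -1.229
vertex -1.899 -0.281 -2.077
endloop
endfacet
facet normal 0.737 -0.557 0.384
outer loop
vertex -1.637 0.921 -0.836
vertex -2.349 -0.292 -1.229
vertex -1.187 0.932 -1.684
endloop
endfacet

endsolid


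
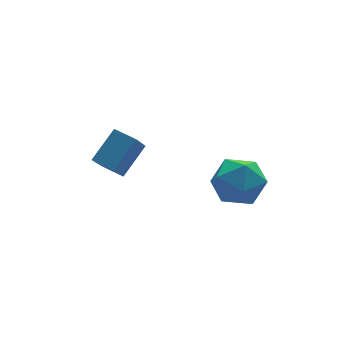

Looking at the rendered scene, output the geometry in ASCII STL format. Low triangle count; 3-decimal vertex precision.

solid 
facet normal -0.708 -0.318 -0.630
outer loop
vertex -1.152 1.867 1.083
vertex -1.709 2.682 1.297
vertex -0.419 2.693 -0.157
endloop
endfacet
facet normal 0.551 -0.807 -0.212
outer loop
vertex 0.749 3.218 0.883
vertex -1.152 1.867 1.083
vertex -0.419 2.693 -0.157
endloop
endfacet
facet normal -0.708 -0.319 -0.630
outer loop
vertex -0.419 2.693 -0.157
vertex -1.709 2.682 1.297
vertex -0.976 3.507 0.057
endloop
endfacet
facet normal 0.441 0.498 -0.747
outer loop
vertex -0.976 3.507 0.057
vertex 0.749 3.218 0.883
vertex -0.419 2.693 -0.157
endloop
endfacet
facet normal -0.441 -0.498 0.747
outer loop
vertex -1.152 1.867 1.083
vertex -0.541 3.207 2.337
vertex -1.709 2.682 1.297
endloop
endfacet
facet normal 0.551 -0.807 -0.211
outer loop
vertex 0.016 2.393 2.123
vertex -1.152 1.867 1.083
vertex 0.749 3.218 0.883
endloop
endfacet
facet normal -0.441 -0.498 0.747
outer loop
vertex 0.016 2.393 2.123
vertex -0.541 3.207 2.337
vertex -1.152 1.867 1.083
endloop
endfacet
facet normal -0.551 0.807 0.211
outer loop
vertex -1.709 2.682 1.297
vertex -0.541 3.207 2.337
vertex -0.976 3.507 0.057
endloop
endfacet
facet normal 0.441 0.498 -0.747
outer loop
vertex 0.192 4.033 1.097
vertex 0.749 3.218 0.883
vertex -0.976 3.507 0.057
endloop
endfacet
facet normal -0.552 0.807 0.211
outer loop
vertex -0.976 3.507 0.057
vertex -0.541 3.207 2.337
vertex 0.192 4.033 1.097
endloop
endfacet
facet normal 0.708 0.318 0.630
outer loop
vertex 0.192 4.033 1.097
vertex 0.016 2.393 2.123
vertex 0.749 3.218 0.883
endloop
endfacet
facet normal 0.708 0.319 0.631
outer loop
vertex -0.541 3.207 2.337
vertex 0.016 2.393 2.123
vertex 0.192 4.033 1.097
endloop
endfacet
facet normal -0.240 0.969 0.055
outer loop
vertex 4.096 2.194 -1.092
vertex 2.905 1.895 -1.014
vertex 3.58 2.004 0.009
endloop
endfacet
facet normal 0.405 0.850 0.336
outer loop
vertex 4.096 2.194 -1.092
vertex 3.58 2.004 0.009
vertex 4.704 1.563 -0.228
endloop
endfacet
facet normal 0.815 0.555 -0.168
outer loop
vertex 4.096 2.194 -1.092
vertex 4.704 1.563 -0.228
vertex 4.723 1.181 -1.398
endloop
endfacet
facet normal 0.423 0.492 -0.761
outer loop
vertex 4.096 2.194 -1.092
vertex 4.723 1.181 -1.398
vertex 3.611 1.386 -1.883
endloop
endfacet
facet normal -0.229 0.748 -0.624
outer loop
vertex 4.096 2.194 -1.092
vertex 3.611 1.386 -1.883
vertex 2.905 1.895 -1.014
endloop
endfacet
facet normal 0.330 0.377 0.865
outer loop
vertex 4.704 1.563 -0.228
vertex 3.58 2.004 0.009
vertex 3.889 0.874 0.383
endloop
endfacet
facet normal -0.713 0.570 0.410
outer loop
vertex 3.58 2.004 0.009
vertex 2.905 1.895 -1.014
vertex 2.777 1.079 -0.102
endloop
endfacet
facet normal -0.694 0.211 -0.688
outer loop
vertex 2.905 1.895 -1.014
vertex 3.611 1.386 -1.883
vertex 2.796 0.697 -1.272
endloop
endfacet
facet normal 0.360 -0.203 -0.911
outer loop
vertex 3.611 1.386 -1.883
vertex 4.723 1.181 -1.398
vertex 3.92 0.256 -1.509
endloop
endfacet
facet normal 0.994 -0.101 0.049
outer loop
vertex 4.723 1.181 -1.398
vertex 4.704 1.563 -0.228
vertex 4.595 0.365 -0.486
endloop
endfacet
facet normal -0.423 -0.492 0.761
outer loop
vertex 3.404 0.066 -0.408
vertex 3.889 0.874 0.383
vertex 2.777 1.079 -0.102
endloop
endfacet
facet normal -0.815 -0.555 0.168
outer loop
vertex 3.404 0.066 -0.408
vertex 2.777 1.079 -0.102
vertex 2.796 0.697 -1.272
endloop
endfacet
facet normal -0.405 -0.850 -0.336
outer loop
vertex 3.404 0.066 -0.408
vertex 2.796 0.697 -1.272
vertex 3.92 0.256 -1.509
endloop
endfacet
facet normal 0.240 -0.969 -0.055
outer loop
vertex 3.404 0.066 -0.408
vertex 3.92 0.256 -1.509
vertex 4.595 0.365 -0.486
endloop
endfacet
facet normal 0.229 -0.748 0.624
outer loop
vertex 3.404 0.066 -0.408
vertex 4.595 0.365 -0.486
vertex 3.889 0.874 0.383
endloop
endfacet
facet normal -0.360 0.203 0.911
outer loop
vertex 2.777 1.079 -0.102
vertex 3.889 0.874 0.383
vertex 3.58 2.004 0.009
endloop
endfacet
facet normal -0.994 0.101 -0.049
outer loop
vertex 2.796 0.697 -1.272
vertex 2.777 1.079 -0.102
vertex 2.905 1.895 -1.014
endloop
endfacet
facet normal -0.330 -0.377 -0.865
outer loop
vertex 3.92 0.256 -1.509
vertex 2.796 0.697 -1.272
vertex 3.611 1.386 -1.883
endloop
endfacet
facet normal 0.713 -0.570 -0.410
outer loop
vertex 4.595 0.365 -0.486
vertex 3.92 0.256 -1.509
vertex 4.723 1.181 -1.398
endloop
endfacet
facet normal 0.694 -0.211 0.688
outer loop
vertex 3.889 0.874 0.383
vertex 4.595 0.365 -0.486
vertex 4.704 1.563 -0.228
endloop
endfacet

endsolid


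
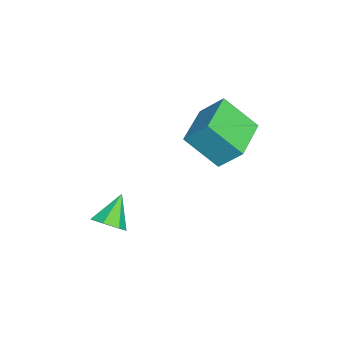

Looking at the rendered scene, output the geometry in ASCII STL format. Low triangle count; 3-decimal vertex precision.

solid 
facet normal 0.685 -0.282 -0.672
outer loop
vertex 4.953 -3.251 -0.737
vertex 4.457 -3.764 -1.027
vertex 4.561 -3.028 -1.23
endloop
endfacet
facet normal 0.108 0.935 0.337
outer loop
vertex 4.953 -3.251 -0.737
vertex 4.561 -3.028 -1.23
vertex 3.423 -3.336 -0.013
endloop
endfacet
facet normal 0.686 -0.282 -0.671
outer loop
vertex 4.561 -3.028 -1.23
vertex 4.457 -3.764 -1.027
vertex 4.091 -3.359 -1.571
endloop
endfacet
facet normal -0.457 0.864 -0.209
outer loop
vertex 4.561 -3.028 -1.23
vertex 4.091 -3.359 -1.571
vertex 3.423 -3.336 -0.013
endloop
endfacet
facet normal 0.684 -0.284 -0.672
outer loop
vertex 4.091 -3.359 -1.571
vertex 4.457 -3.764 -1.027
vertex 3.896 -3.995 -1.501
endloop
endfacet
facet normal -0.893 0.231 -0.386
outer loop
vertex 4.091 -3.359 -1.571
vertex 3.896 -3.995 -1.501
vertex 3.423 -3.336 -0.013
endloop
endfacet
facet normal 0.684 -0.283 -0.672
outer loop
vertex 3.896 -3.995 -1.501
vertex 4.457 -3.764 -1.027
vertex 4.124 -4.456 -1.075
endloop
endfacet
facet normal -0.871 -0.487 -0.061
outer loop
vertex 3.896 -3.995 -1.501
vertex 4.124 -4.456 -1.075
vertex 3.423 -3.336 -0.013
endloop
endfacet
facet normal 0.685 -0.283 -0.671
outer loop
vertex 4.124 -4.456 -1.075
vertex 4.457 -3.764 -1.027
vertex 4.602 -4.396 -0.612
endloop
endfacet
facet normal -0.410 -0.750 0.520
outer loop
vertex 4.124 -4.456 -1.075
vertex 4.602 -4.396 -0.612
vertex 3.423 -3.336 -0.013
endloop
endfacet
facet normal 0.685 -0.283 -0.671
outer loop
vertex 4.602 -4.396 -0.612
vertex 4.457 -3.764 -1.027
vertex 4.971 -3.859 -0.462
endloop
endfacet
facet normal 0.146 -0.358 0.922
outer loop
vertex 4.602 -4.396 -0.612
vertex 4.971 -3.859 -0.462
vertex 3.423 -3.336 -0.013
endloop
endfacet
facet normal 0.685 -0.283 -0.671
outer loop
vertex 4.971 -3.859 -0.462
vertex 4.457 -3.764 -1.027
vertex 4.953 -3.251 -0.737
endloop
endfacet
facet normal 0.376 0.391 0.840
outer loop
vertex 4.971 -3.859 -0.462
vertex 4.953 -3.251 -0.737
vertex 3.423 -3.336 -0.013
endloop
endfacet
facet normal -0.977 0.211 0.021
outer loop
vertex -1.603 -0.795 1.118
vertex -1.368 0.185 2.202
vertex -1.323 0.636 -0.236
endloop
endfacet
facet normal -0.159 -0.662 -0.732
outer loop
vertex 0.808 0.175 -0.282
vertex -1.603 -0.795 1.118
vertex -1.323 0.636 -0.236
endloop
endfacet
facet normal -0.977 0.212 0.021
outer loop
vertex -1.323 0.636 -0.236
vertex -1.368 0.185 2.202
vertex -1.087 1.616 0.848
endloop
endfacet
facet normal 0.141 0.719 -0.681
outer loop
vertex -1.087 1.616 0.848
vertex 0.808 0.175 -0.282
vertex -1.323 0.636 -0.236
endloop
endfacet
facet normal -0.141 -0.719 0.681
outer loop
vertex -1.603 -0.795 1.118
vertex 0.763 -0.276 2.156
vertex -1.368 0.185 2.202
endloop
endfacet
facet normal -0.159 -0.662 -0.733
outer loop
vertex 0.527 -1.256 1.072
vertex -1.603 -0.795 1.118
vertex 0.808 0.175 -0.282
endloop
endfacet
facet normal -0.141 -0.719 0.681
outer loop
vertex 0.527 -1.256 1.072
vertex 0.763 -0.276 2.156
vertex -1.603 -0.795 1.118
endloop
endfacet
facet normal 0.159 0.662 0.733
outer loop
vertex -1.368 0.185 2.202
vertex 0.763 -0.276 2.156
vertex -1.087 1.616 0.848
endloop
endfacet
facet normal 0.141 0.719 -0.681
outer loop
vertex 1.043 1.155 0.802
vertex 0.808 0.175 -0.282
vertex -1.087 1.616 0.848
endloop
endfacet
facet normal 0.159 0.662 0.732
outer loop
vertex -1.087 1.616 0.848
vertex 0.763 -0.276 2.156
vertex 1.043 1.155 0.802
endloop
endfacet
facet normal 0.977 -0.211 -0.021
outer loop
vertex 1.043 1.155 0.802
vertex 0.527 -1.256 1.072
vertex 0.808 0.175 -0.282
endloop
endfacet
facet normal 0.977 -0.212 -0.021
outer loop
vertex 0.763 -0.276 2.156
vertex 0.527 -1.256 1.072
vertex 1.043 1.155 0.802
endloop
endfacet

endsolid


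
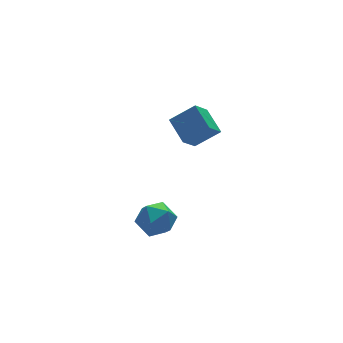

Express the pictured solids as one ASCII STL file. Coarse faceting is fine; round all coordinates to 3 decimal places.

solid 
facet normal -0.751 0.287 -0.595
outer loop
vertex 0.903 4.666 -2.093
vertex 1.762 5.083 -2.976
vertex 0.897 3.294 -2.748
endloop
endfacet
facet normal -0.661 -0.321 0.679
outer loop
vertex 2.038 2.857 -1.844
vertex 0.903 4.666 -2.093
vertex 0.897 3.294 -2.748
endloop
endfacet
facet normal -0.751 0.287 -0.595
outer loop
vertex 0.897 3.294 -2.748
vertex 1.762 5.083 -2.976
vertex 1.756 3.711 -3.631
endloop
endfacet
facet normal -0.005 -0.903 -0.431
outer loop
vertex 1.756 3.711 -3.631
vertex 2.038 2.857 -1.844
vertex 0.897 3.294 -2.748
endloop
endfacet
facet normal 0.005 0.903 0.431
outer loop
vertex 0.903 4.666 -2.093
vertex 2.903 4.646 -2.072
vertex 1.762 5.083 -2.976
endloop
endfacet
facet normal -0.661 -0.321 0.679
outer loop
vertex 2.044 4.229 -1.189
vertex 0.903 4.666 -2.093
vertex 2.038 2.857 -1.844
endloop
endfacet
facet normal 0.005 0.903 0.431
outer loop
vertex 2.044 4.229 -1.189
vertex 2.903 4.646 -2.072
vertex 0.903 4.666 -2.093
endloop
endfacet
facet normal 0.661 0.321 -0.679
outer loop
vertex 1.762 5.083 -2.976
vertex 2.903 4.646 -2.072
vertex 1.756 3.711 -3.631
endloop
endfacet
facet normal -0.005 -0.903 -0.431
outer loop
vertex 2.897 3.274 -2.727
vertex 2.038 2.857 -1.844
vertex 1.756 3.711 -3.631
endloop
endfacet
facet normal 0.661 0.321 -0.679
outer loop
vertex 1.756 3.711 -3.631
vertex 2.903 4.646 -2.072
vertex 2.897 3.274 -2.727
endloop
endfacet
facet normal 0.751 -0.287 0.595
outer loop
vertex 2.897 3.274 -2.727
vertex 2.044 4.229 -1.189
vertex 2.038 2.857 -1.844
endloop
endfacet
facet normal 0.751 -0.287 0.595
outer loop
vertex 2.903 4.646 -2.072
vertex 2.044 4.229 -1.189
vertex 2.897 3.274 -2.727
endloop
endfacet
facet normal -0.656 0.712 -0.250
outer loop
vertex -3.347 -1.04 -3.904
vertex -3.912 -1.284 -3.117
vertex -3.197 -0.593 -3.024
endloop
endfacet
facet normal 0.003 0.891 -0.453
outer loop
vertex -3.347 -1.04 -3.904
vertex -3.197 -0.593 -3.024
vertex -2.417 -0.878 -3.579
endloop
endfacet
facet normal 0.245 0.382 -0.891
outer loop
vertex -3.347 -1.04 -3.904
vertex -2.417 -0.878 -3.579
vertex -2.65 -1.746 -4.015
endloop
endfacet
facet normal -0.265 -0.111 -0.958
outer loop
vertex -3.347 -1.04 -3.904
vertex -2.65 -1.746 -4.015
vertex -3.574 -1.997 -3.73
endloop
endfacet
facet normal -0.822 0.093 -0.561
outer loop
vertex -3.347 -1.04 -3.904
vertex -3.574 -1.997 -3.73
vertex -3.912 -1.284 -3.117
endloop
endfacet
facet normal 0.419 0.899 0.127
outer loop
vertex -2.417 -0.878 -3.579
vertex -3.197 -0.593 -3.024
vertex -2.406 -1.023 -2.59
endloop
endfacet
facet normal -0.648 0.609 0.457
outer loop
vertex -3.197 -0.593 -3.024
vertex -3.912 -1.284 -3.117
vertex -3.33 -1.274 -2.305
endloop
endfacet
facet normal -0.918 -0.394 -0.048
outer loop
vertex -3.912 -1.284 -3.117
vertex -3.574 -1.997 -3.73
vertex -3.563 -2.142 -2.741
endloop
endfacet
facet normal -0.016 -0.724 -0.689
outer loop
vertex -3.574 -1.997 -3.73
vertex -2.65 -1.746 -4.015
vertex -2.783 -2.427 -3.296
endloop
endfacet
facet normal 0.810 0.075 -0.582
outer loop
vertex -2.65 -1.746 -4.015
vertex -2.417 -0.878 -3.579
vertex -2.068 -1.736 -3.203
endloop
endfacet
facet normal 0.265 0.111 0.958
outer loop
vertex -2.633 -1.98 -2.416
vertex -2.406 -1.023 -2.59
vertex -3.33 -1.274 -2.305
endloop
endfacet
facet normal -0.245 -0.382 0.891
outer loop
vertex -2.633 -1.98 -2.416
vertex -3.33 -1.274 -2.305
vertex -3.563 -2.142 -2.741
endloop
endfacet
facet normal -0.003 -0.891 0.453
outer loop
vertex -2.633 -1.98 -2.416
vertex -3.563 -2.142 -2.741
vertex -2.783 -2.427 -3.296
endloop
endfacet
facet normal 0.656 -0.712 0.250
outer loop
vertex -2.633 -1.98 -2.416
vertex -2.783 -2.427 -3.296
vertex -2.068 -1.736 -3.203
endloop
endfacet
facet normal 0.822 -0.093 0.561
outer loop
vertex -2.633 -1.98 -2.416
vertex -2.068 -1.736 -3.203
vertex -2.406 -1.023 -2.59
endloop
endfacet
facet normal 0.016 0.724 0.689
outer loop
vertex -3.33 -1.274 -2.305
vertex -2.406 -1.023 -2.59
vertex -3.197 -0.593 -3.024
endloop
endfacet
facet normal -0.810 -0.075 0.582
outer loop
vertex -3.563 -2.142 -2.741
vertex -3.33 -1.274 -2.305
vertex -3.912 -1.284 -3.117
endloop
endfacet
facet normal -0.419 -0.899 -0.127
outer loop
vertex -2.783 -2.427 -3.296
vertex -3.563 -2.142 -2.741
vertex -3.574 -1.997 -3.73
endloop
endfacet
facet normal 0.648 -0.609 -0.457
outer loop
vertex -2.068 -1.736 -3.203
vertex -2.783 -2.427 -3.296
vertex -2.65 -1.746 -4.015
endloop
endfacet
facet normal 0.918 0.394 0.048
outer loop
vertex -2.406 -1.023 -2.59
vertex -2.068 -1.736 -3.203
vertex -2.417 -0.878 -3.579
endloop
endfacet

endsolid


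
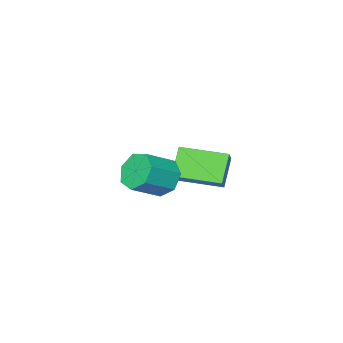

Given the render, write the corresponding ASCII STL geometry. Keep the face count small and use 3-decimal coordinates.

solid 
facet normal -0.631 0.771 -0.088
outer loop
vertex -4.855 -1.05 -0.575
vertex -4.166 -0.394 0.235
vertex -3.998 -0.484 -1.762
endloop
endfacet
facet normal -0.551 -0.525 -0.648
outer loop
vertex -2.654 -2.126 -1.575
vertex -4.855 -1.05 -0.575
vertex -3.998 -0.484 -1.762
endloop
endfacet
facet normal -0.631 0.771 -0.088
outer loop
vertex -3.998 -0.484 -1.762
vertex -4.166 -0.394 0.235
vertex -3.309 0.172 -0.952
endloop
endfacet
facet normal 0.546 0.361 -0.756
outer loop
vertex -3.309 0.172 -0.952
vertex -2.654 -2.126 -1.575
vertex -3.998 -0.484 -1.762
endloop
endfacet
facet normal -0.546 -0.361 0.756
outer loop
vertex -4.855 -1.05 -0.575
vertex -2.822 -2.036 0.422
vertex -4.166 -0.394 0.235
endloop
endfacet
facet normal -0.551 -0.525 -0.648
outer loop
vertex -3.511 -2.692 -0.388
vertex -4.855 -1.05 -0.575
vertex -2.654 -2.126 -1.575
endloop
endfacet
facet normal -0.546 -0.361 0.756
outer loop
vertex -3.511 -2.692 -0.388
vertex -2.822 -2.036 0.422
vertex -4.855 -1.05 -0.575
endloop
endfacet
facet normal 0.551 0.525 0.648
outer loop
vertex -4.166 -0.394 0.235
vertex -2.822 -2.036 0.422
vertex -3.309 0.172 -0.952
endloop
endfacet
facet normal 0.546 0.361 -0.756
outer loop
vertex -1.965 -1.47 -0.765
vertex -2.654 -2.126 -1.575
vertex -3.309 0.172 -0.952
endloop
endfacet
facet normal 0.551 0.525 0.648
outer loop
vertex -3.309 0.172 -0.952
vertex -2.822 -2.036 0.422
vertex -1.965 -1.47 -0.765
endloop
endfacet
facet normal 0.631 -0.771 0.088
outer loop
vertex -1.965 -1.47 -0.765
vertex -3.511 -2.692 -0.388
vertex -2.654 -2.126 -1.575
endloop
endfacet
facet normal 0.631 -0.771 0.088
outer loop
vertex -2.822 -2.036 0.422
vertex -3.511 -2.692 -0.388
vertex -1.965 -1.47 -0.765
endloop
endfacet
facet normal -0.846 0.114 -0.521
outer loop
vertex 0.537 0.274 0.254
vertex 0.155 0.739 0.976
vertex 0.647 1.082 0.253
endloop
endfacet
facet normal 0.517 -0.071 -0.853
outer loop
vertex 0.537 0.274 0.254
vertex 0.647 1.082 0.253
vertex 1.847 0.096 1.062
endloop
endfacet
facet normal 0.516 -0.072 -0.853
outer loop
vertex 1.847 0.096 1.062
vertex 0.647 1.082 0.253
vertex 1.958 0.904 1.061
endloop
endfacet
facet normal 0.845 -0.115 0.522
outer loop
vertex 1.847 0.096 1.062
vertex 1.958 0.904 1.061
vertex 1.465 0.561 1.784
endloop
endfacet
facet normal -0.846 0.115 -0.521
outer loop
vertex 0.647 1.082 0.253
vertex 0.155 0.739 0.976
vertex 0.387 1.632 0.796
endloop
endfacet
facet normal 0.428 0.729 -0.534
outer loop
vertex 0.647 1.082 0.253
vertex 0.387 1.632 0.796
vertex 1.958 0.904 1.061
endloop
endfacet
facet normal 0.428 0.729 -0.534
outer loop
vertex 1.958 0.904 1.061
vertex 0.387 1.632 0.796
vertex 1.698 1.454 1.604
endloop
endfacet
facet normal 0.845 -0.115 0.522
outer loop
vertex 1.958 0.904 1.061
vertex 1.698 1.454 1.604
vertex 1.465 0.561 1.784
endloop
endfacet
facet normal -0.846 0.115 -0.521
outer loop
vertex 0.387 1.632 0.796
vertex 0.155 0.739 0.976
vertex -0.048 1.509 1.475
endloop
endfacet
facet normal 0.017 0.982 0.189
outer loop
vertex 0.387 1.632 0.796
vertex -0.048 1.509 1.475
vertex 1.698 1.454 1.604
endloop
endfacet
facet normal 0.017 0.982 0.189
outer loop
vertex 1.698 1.454 1.604
vertex -0.048 1.509 1.475
vertex 1.262 1.331 2.283
endloop
endfacet
facet normal 0.845 -0.115 0.522
outer loop
vertex 1.698 1.454 1.604
vertex 1.262 1.331 2.283
vertex 1.465 0.561 1.784
endloop
endfacet
facet normal -0.845 0.115 -0.522
outer loop
vertex -0.048 1.509 1.475
vertex 0.155 0.739 0.976
vertex -0.331 0.807 1.778
endloop
endfacet
facet normal -0.406 0.495 0.768
outer loop
vertex -0.048 1.509 1.475
vertex -0.331 0.807 1.778
vertex 1.262 1.331 2.283
endloop
endfacet
facet normal -0.406 0.494 0.769
outer loop
vertex 1.262 1.331 2.283
vertex -0.331 0.807 1.778
vertex 0.98 0.628 2.586
endloop
endfacet
facet normal 0.846 -0.115 0.521
outer loop
vertex 1.262 1.331 2.283
vertex 0.98 0.628 2.586
vertex 1.465 0.561 1.784
endloop
endfacet
facet normal -0.845 0.115 -0.522
outer loop
vertex -0.331 0.807 1.778
vertex 0.155 0.739 0.976
vertex -0.248 0.053 1.477
endloop
endfacet
facet normal -0.524 -0.365 0.770
outer loop
vertex -0.331 0.807 1.778
vertex -0.248 0.053 1.477
vertex 0.98 0.628 2.586
endloop
endfacet
facet normal -0.524 -0.365 0.769
outer loop
vertex 0.98 0.628 2.586
vertex -0.248 0.053 1.477
vertex 1.063 -0.125 2.285
endloop
endfacet
facet normal 0.846 -0.115 0.521
outer loop
vertex 0.98 0.628 2.586
vertex 1.063 -0.125 2.285
vertex 1.465 0.561 1.784
endloop
endfacet
facet normal -0.845 0.116 -0.522
outer loop
vertex -0.248 0.053 1.477
vertex 0.155 0.739 0.976
vertex 0.138 -0.184 0.799
endloop
endfacet
facet normal -0.247 -0.950 0.191
outer loop
vertex -0.248 0.053 1.477
vertex 0.138 -0.184 0.799
vertex 1.063 -0.125 2.285
endloop
endfacet
facet normal -0.247 -0.950 0.191
outer loop
vertex 1.063 -0.125 2.285
vertex 0.138 -0.184 0.799
vertex 1.449 -0.362 1.607
endloop
endfacet
facet normal 0.846 -0.115 0.521
outer loop
vertex 1.063 -0.125 2.285
vertex 1.449 -0.362 1.607
vertex 1.465 0.561 1.784
endloop
endfacet
facet normal -0.845 0.116 -0.522
outer loop
vertex 0.138 -0.184 0.799
vertex 0.155 0.739 0.976
vertex 0.537 0.274 0.254
endloop
endfacet
facet normal 0.216 -0.820 -0.531
outer loop
vertex 0.138 -0.184 0.799
vertex 0.537 0.274 0.254
vertex 1.449 -0.362 1.607
endloop
endfacet
facet normal 0.216 -0.819 -0.531
outer loop
vertex 1.449 -0.362 1.607
vertex 0.537 0.274 0.254
vertex 1.847 0.096 1.062
endloop
endfacet
facet normal 0.846 -0.115 0.521
outer loop
vertex 1.449 -0.362 1.607
vertex 1.847 0.096 1.062
vertex 1.465 0.561 1.784
endloop
endfacet

endsolid
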